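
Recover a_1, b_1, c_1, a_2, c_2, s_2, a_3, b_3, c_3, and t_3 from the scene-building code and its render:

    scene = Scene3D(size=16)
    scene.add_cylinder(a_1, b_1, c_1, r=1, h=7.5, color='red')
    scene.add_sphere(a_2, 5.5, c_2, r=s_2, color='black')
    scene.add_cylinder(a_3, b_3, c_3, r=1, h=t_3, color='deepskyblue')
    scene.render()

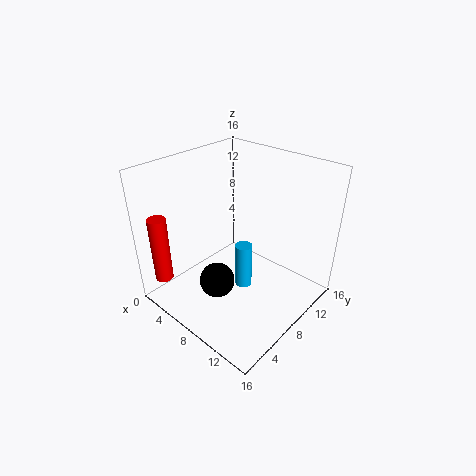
a_1 = 2.5, b_1 = 1.5, c_1 = 3.5, a_2 = 7, c_2 = 3, s_2 = 2, a_3 = 8, b_3 = 9, c_3 = 1, t_3 = 5.5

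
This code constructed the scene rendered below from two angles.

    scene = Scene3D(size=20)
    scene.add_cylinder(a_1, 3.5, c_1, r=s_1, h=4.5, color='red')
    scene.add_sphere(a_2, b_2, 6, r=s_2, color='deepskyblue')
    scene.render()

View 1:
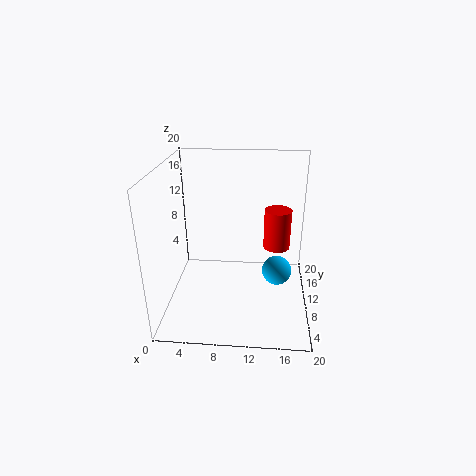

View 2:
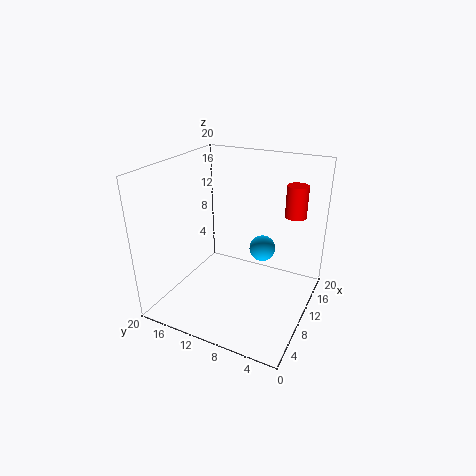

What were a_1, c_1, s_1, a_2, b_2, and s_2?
a_1 = 15, c_1 = 12.5, s_1 = 1.5, a_2 = 15.5, b_2 = 8.5, s_2 = 2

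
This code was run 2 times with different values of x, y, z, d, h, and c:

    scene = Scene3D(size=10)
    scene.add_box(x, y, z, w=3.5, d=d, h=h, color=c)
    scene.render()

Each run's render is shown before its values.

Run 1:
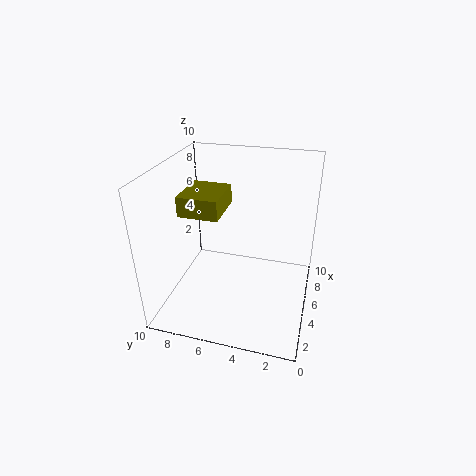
x = 5, y = 6.5, z = 6, d = 3, h = 1.5, c = 'olive'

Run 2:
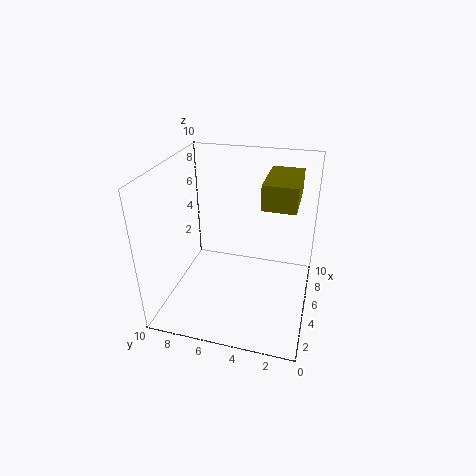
x = 2.5, y = 1, z = 8.5, d = 2, h = 1.5, c = 'olive'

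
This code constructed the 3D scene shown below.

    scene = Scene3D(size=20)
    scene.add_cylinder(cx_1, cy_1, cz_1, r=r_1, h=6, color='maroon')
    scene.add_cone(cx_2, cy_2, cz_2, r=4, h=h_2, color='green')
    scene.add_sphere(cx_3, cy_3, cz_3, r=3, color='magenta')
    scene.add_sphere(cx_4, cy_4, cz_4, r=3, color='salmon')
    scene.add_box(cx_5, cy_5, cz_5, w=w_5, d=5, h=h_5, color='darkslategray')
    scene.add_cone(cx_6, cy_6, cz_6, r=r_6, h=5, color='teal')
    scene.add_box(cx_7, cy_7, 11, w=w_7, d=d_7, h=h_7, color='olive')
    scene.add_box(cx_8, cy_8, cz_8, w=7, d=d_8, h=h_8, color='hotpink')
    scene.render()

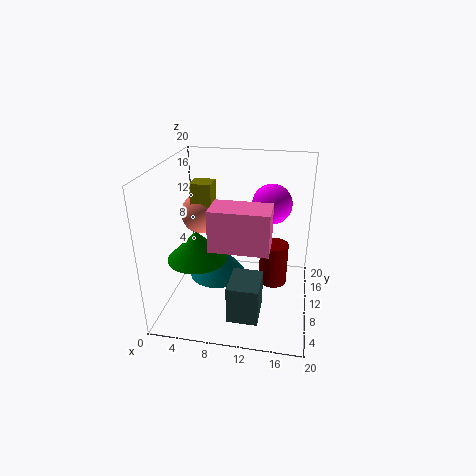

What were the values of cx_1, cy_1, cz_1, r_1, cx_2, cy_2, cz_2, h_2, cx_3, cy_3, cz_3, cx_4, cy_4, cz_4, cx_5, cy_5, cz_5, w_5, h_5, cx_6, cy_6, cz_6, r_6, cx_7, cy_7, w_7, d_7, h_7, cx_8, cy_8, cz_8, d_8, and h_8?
cx_1 = 15; cy_1 = 11; cz_1 = 3; r_1 = 2; cx_2 = 5; cy_2 = 7; cz_2 = 8; h_2 = 4; cx_3 = 14; cy_3 = 16; cz_3 = 13; cx_4 = 4; cy_4 = 13; cz_4 = 12; cx_5 = 10; cy_5 = 2; cz_5 = 2; w_5 = 4; h_5 = 5; cx_6 = 7; cy_6 = 10; cz_6 = 4; r_6 = 4; cx_7 = 3; cy_7 = 11; w_7 = 3; d_7 = 3; h_7 = 6; cx_8 = 8; cy_8 = 2; cz_8 = 12; d_8 = 4; h_8 = 5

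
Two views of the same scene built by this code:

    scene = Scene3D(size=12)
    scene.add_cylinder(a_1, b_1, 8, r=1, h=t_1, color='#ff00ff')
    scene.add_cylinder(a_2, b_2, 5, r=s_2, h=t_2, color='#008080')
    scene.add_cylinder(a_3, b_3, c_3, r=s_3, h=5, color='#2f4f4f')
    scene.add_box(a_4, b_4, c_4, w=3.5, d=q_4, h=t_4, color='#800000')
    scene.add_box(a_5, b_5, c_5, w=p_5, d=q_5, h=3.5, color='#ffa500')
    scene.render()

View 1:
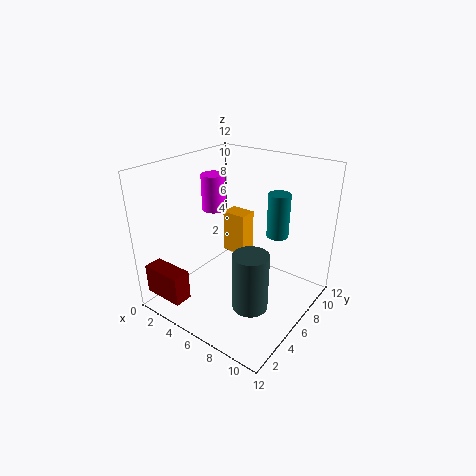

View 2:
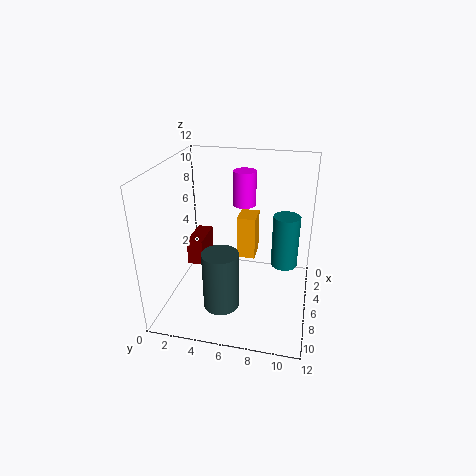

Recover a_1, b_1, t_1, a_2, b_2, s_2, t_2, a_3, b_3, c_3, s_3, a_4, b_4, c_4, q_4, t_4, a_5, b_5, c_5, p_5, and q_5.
a_1 = 3.5, b_1 = 6, t_1 = 3, a_2 = 7.5, b_2 = 10, s_2 = 1, t_2 = 4, a_3 = 8, b_3 = 5, c_3 = 0.5, s_3 = 1.5, a_4 = 0.5, b_4 = 0.5, c_4 = 1.5, q_4 = 1.5, t_4 = 2.5, a_5 = 4.5, b_5 = 6, c_5 = 4.5, p_5 = 2, q_5 = 1.5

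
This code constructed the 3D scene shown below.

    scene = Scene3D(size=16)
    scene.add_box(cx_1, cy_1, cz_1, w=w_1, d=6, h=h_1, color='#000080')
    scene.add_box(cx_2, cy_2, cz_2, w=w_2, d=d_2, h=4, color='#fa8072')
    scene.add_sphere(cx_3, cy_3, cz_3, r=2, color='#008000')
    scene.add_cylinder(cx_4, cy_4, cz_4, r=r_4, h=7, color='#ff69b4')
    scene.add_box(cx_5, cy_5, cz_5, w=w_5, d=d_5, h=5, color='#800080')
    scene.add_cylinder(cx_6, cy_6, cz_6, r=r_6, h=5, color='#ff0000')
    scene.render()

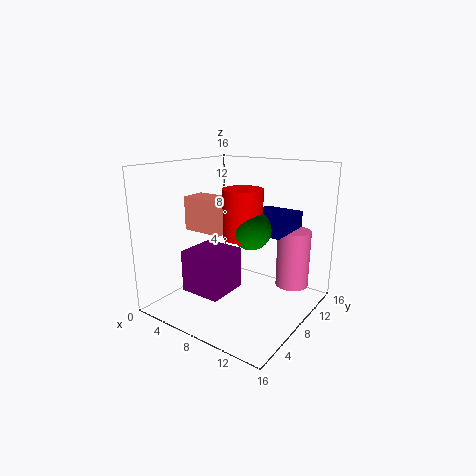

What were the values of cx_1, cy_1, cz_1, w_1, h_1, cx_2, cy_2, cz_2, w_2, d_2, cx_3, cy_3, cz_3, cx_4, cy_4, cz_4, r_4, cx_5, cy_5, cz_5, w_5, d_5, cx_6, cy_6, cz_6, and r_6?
cx_1 = 7
cy_1 = 10
cz_1 = 8
w_1 = 5
h_1 = 2
cx_2 = 1
cy_2 = 7
cz_2 = 8
w_2 = 5
d_2 = 3
cx_3 = 11
cy_3 = 6
cz_3 = 10
cx_4 = 12
cy_4 = 14
cz_4 = 1
r_4 = 2
cx_5 = 2
cy_5 = 5
cz_5 = 1
w_5 = 5
d_5 = 5
cx_6 = 10
cy_6 = 6
cz_6 = 9
r_6 = 2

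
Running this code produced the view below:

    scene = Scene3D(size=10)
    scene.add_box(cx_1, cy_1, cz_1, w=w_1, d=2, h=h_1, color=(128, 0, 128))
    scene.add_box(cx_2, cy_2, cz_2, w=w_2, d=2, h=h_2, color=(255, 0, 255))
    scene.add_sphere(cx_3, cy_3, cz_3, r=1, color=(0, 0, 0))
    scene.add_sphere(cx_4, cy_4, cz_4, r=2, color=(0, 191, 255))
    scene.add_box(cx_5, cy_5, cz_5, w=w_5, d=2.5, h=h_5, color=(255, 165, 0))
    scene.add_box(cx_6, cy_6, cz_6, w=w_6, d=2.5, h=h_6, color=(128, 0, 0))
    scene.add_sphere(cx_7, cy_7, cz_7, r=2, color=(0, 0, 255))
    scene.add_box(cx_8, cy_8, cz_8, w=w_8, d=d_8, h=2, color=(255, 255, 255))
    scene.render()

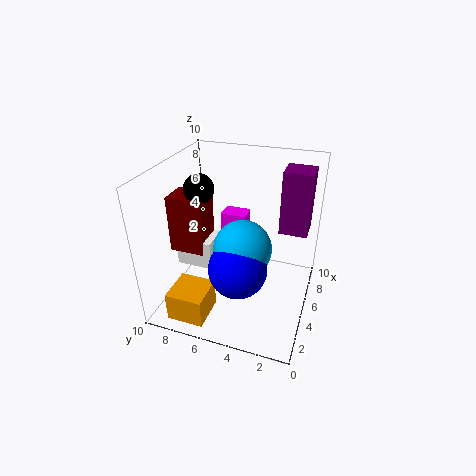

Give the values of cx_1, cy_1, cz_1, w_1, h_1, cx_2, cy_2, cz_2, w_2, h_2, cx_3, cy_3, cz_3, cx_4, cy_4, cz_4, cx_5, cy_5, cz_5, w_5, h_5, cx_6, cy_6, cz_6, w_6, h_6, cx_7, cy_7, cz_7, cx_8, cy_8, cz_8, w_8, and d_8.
cx_1 = 6.5, cy_1 = 0.5, cz_1 = 5, w_1 = 2, h_1 = 4.5, cx_2 = 8, cy_2 = 5.5, cz_2 = 2.5, w_2 = 1.5, h_2 = 2.5, cx_3 = 4.5, cy_3 = 7.5, cz_3 = 8.5, cx_4 = 4.5, cy_4 = 4.5, cz_4 = 4.5, cx_5 = 0.5, cy_5 = 6, cz_5 = 0.5, w_5 = 2.5, h_5 = 2, cx_6 = 3.5, cy_6 = 7, cz_6 = 4, w_6 = 2, h_6 = 4, cx_7 = 3.5, cy_7 = 4.5, cz_7 = 3.5, cx_8 = 3.5, cy_8 = 6.5, cz_8 = 3, w_8 = 2, d_8 = 2.5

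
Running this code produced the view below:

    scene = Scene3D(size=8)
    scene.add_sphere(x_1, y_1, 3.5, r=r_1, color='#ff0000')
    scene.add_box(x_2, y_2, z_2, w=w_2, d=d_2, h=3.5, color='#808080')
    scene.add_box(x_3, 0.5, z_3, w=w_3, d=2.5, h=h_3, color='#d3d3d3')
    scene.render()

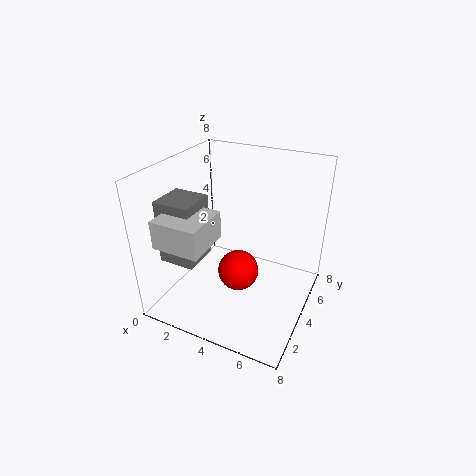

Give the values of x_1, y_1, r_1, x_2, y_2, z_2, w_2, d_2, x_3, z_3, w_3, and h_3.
x_1 = 5, y_1 = 2, r_1 = 1, x_2 = 0.5, y_2 = 1.5, z_2 = 3, w_2 = 2, d_2 = 2, x_3 = 1, z_3 = 4.5, w_3 = 2.5, h_3 = 1.5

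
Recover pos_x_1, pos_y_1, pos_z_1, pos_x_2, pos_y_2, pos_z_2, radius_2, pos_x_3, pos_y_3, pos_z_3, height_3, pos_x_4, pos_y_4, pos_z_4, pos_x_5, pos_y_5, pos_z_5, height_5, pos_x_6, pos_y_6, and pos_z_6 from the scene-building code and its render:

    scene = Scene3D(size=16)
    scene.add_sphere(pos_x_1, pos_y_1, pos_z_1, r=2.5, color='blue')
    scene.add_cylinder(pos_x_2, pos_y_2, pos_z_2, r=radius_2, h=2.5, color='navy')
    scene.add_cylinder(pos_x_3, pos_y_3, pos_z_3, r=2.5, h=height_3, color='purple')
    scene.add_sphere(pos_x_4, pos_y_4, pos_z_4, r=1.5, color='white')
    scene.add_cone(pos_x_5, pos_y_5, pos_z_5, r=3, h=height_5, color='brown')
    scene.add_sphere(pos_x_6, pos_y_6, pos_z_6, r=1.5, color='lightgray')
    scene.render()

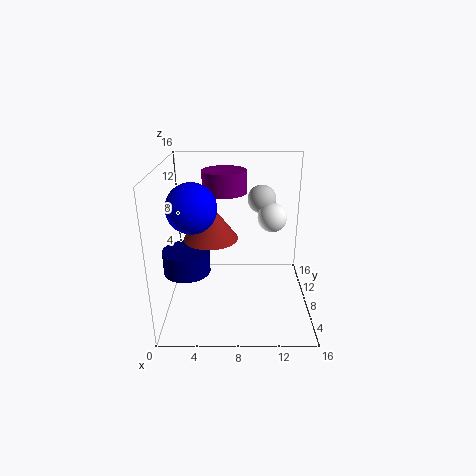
pos_x_1 = 3.5; pos_y_1 = 5; pos_z_1 = 12.5; pos_x_2 = 2.5; pos_y_2 = 6; pos_z_2 = 5; radius_2 = 2.5; pos_x_3 = 6.5; pos_y_3 = 10.5; pos_z_3 = 12.5; height_3 = 2.5; pos_x_4 = 11.5; pos_y_4 = 6.5; pos_z_4 = 11; pos_x_5 = 5; pos_y_5 = 8; pos_z_5 = 8; height_5 = 4; pos_x_6 = 10.5; pos_y_6 = 8; pos_z_6 = 12.5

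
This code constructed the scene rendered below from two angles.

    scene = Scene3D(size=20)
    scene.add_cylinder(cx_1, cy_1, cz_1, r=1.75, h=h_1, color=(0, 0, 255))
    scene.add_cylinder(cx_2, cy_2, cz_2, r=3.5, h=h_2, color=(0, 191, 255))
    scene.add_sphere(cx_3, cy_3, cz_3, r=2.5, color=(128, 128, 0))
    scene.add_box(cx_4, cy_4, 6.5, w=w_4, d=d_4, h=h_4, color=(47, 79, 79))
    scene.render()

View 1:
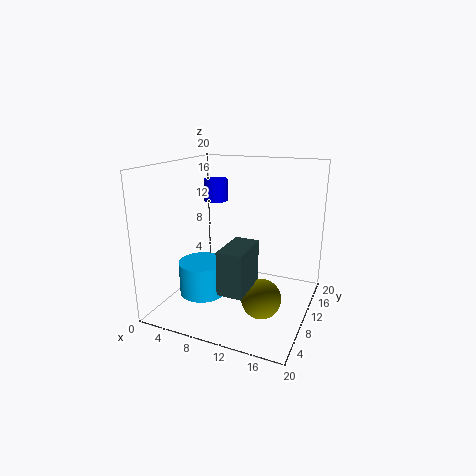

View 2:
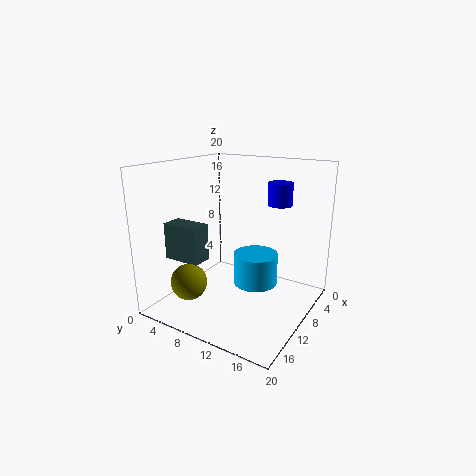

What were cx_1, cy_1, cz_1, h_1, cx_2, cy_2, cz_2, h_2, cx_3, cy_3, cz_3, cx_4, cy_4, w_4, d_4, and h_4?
cx_1 = 4.75, cy_1 = 13.75, cz_1 = 14, h_1 = 3.25, cx_2 = 4.25, cy_2 = 9.75, cz_2 = 0.5, h_2 = 5, cx_3 = 15.25, cy_3 = 5.25, cz_3 = 4.25, cx_4 = 11.5, cy_4 = 0.5, w_4 = 3, d_4 = 5.5, h_4 = 5.25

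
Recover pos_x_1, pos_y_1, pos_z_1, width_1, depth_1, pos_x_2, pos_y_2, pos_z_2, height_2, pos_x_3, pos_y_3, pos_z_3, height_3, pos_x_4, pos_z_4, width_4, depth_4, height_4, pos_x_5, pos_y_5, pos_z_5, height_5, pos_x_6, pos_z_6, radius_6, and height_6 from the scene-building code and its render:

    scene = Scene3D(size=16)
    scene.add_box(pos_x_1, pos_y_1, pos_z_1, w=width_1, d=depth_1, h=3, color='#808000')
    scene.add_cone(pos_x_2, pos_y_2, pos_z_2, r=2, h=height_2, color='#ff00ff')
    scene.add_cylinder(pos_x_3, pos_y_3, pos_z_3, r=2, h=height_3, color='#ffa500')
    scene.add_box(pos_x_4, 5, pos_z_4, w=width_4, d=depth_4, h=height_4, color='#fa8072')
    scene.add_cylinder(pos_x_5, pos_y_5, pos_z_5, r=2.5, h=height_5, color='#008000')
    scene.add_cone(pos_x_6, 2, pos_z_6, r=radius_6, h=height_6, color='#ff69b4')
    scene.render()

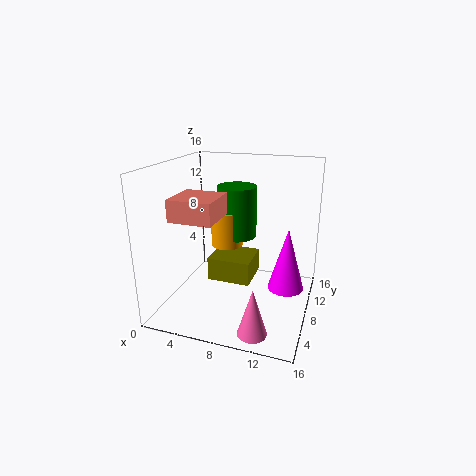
pos_x_1 = 3
pos_y_1 = 10.5
pos_z_1 = 0.5
width_1 = 5.5
depth_1 = 5
pos_x_2 = 13.5
pos_y_2 = 8.5
pos_z_2 = 2.5
height_2 = 7
pos_x_3 = 5
pos_y_3 = 12.5
pos_z_3 = 5
height_3 = 4.5
pos_x_4 = 1
pos_z_4 = 10
width_4 = 5
depth_4 = 5
height_4 = 2.5
pos_x_5 = 6
pos_y_5 = 13.5
pos_z_5 = 6
height_5 = 6.5
pos_x_6 = 11.5
pos_z_6 = 0.5
radius_6 = 1.5
height_6 = 5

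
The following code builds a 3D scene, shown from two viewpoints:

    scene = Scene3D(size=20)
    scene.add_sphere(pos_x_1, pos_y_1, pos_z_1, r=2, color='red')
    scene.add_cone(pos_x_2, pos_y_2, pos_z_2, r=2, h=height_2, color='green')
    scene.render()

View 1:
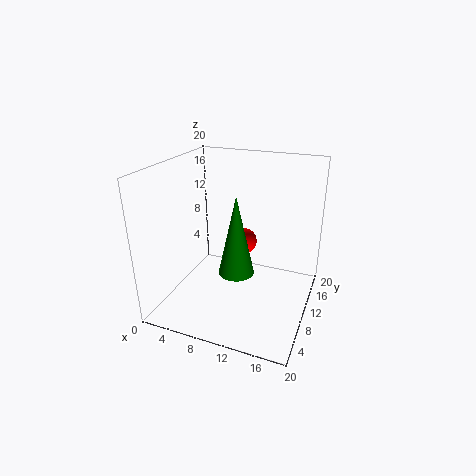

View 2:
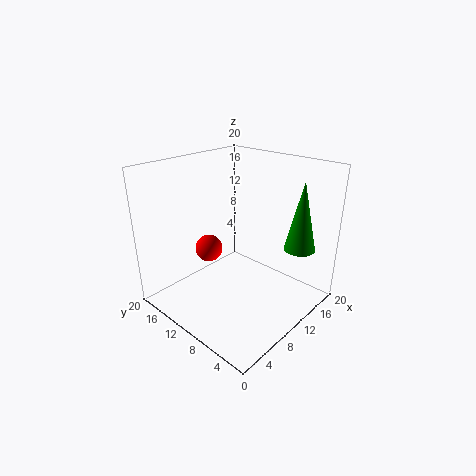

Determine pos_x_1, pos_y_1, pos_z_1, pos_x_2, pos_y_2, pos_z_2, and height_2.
pos_x_1 = 9, pos_y_1 = 15, pos_z_1 = 7, pos_x_2 = 13, pos_y_2 = 2, pos_z_2 = 10, height_2 = 9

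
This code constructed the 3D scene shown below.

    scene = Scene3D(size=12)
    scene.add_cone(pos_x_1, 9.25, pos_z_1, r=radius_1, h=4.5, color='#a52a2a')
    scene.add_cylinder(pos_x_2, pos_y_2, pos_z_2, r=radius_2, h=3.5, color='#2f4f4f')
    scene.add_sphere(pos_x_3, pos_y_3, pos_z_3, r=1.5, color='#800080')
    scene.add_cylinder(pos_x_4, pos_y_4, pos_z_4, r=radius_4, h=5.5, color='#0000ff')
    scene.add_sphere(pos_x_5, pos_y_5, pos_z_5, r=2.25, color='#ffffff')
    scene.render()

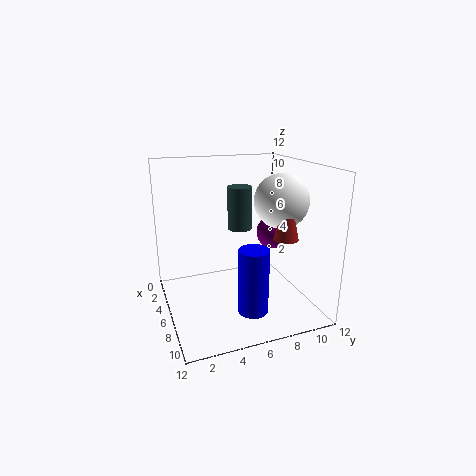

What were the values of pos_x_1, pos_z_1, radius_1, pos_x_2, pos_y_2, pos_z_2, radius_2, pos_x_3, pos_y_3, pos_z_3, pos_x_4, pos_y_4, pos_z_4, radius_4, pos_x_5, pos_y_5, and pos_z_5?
pos_x_1 = 8.25; pos_z_1 = 6.25; radius_1 = 1; pos_x_2 = 5.75; pos_y_2 = 6.25; pos_z_2 = 6.75; radius_2 = 1; pos_x_3 = 4.5; pos_y_3 = 10; pos_z_3 = 5.5; pos_x_4 = 8.25; pos_y_4 = 6.5; pos_z_4 = 0.25; radius_4 = 1.25; pos_x_5 = 6.75; pos_y_5 = 9.5; pos_z_5 = 9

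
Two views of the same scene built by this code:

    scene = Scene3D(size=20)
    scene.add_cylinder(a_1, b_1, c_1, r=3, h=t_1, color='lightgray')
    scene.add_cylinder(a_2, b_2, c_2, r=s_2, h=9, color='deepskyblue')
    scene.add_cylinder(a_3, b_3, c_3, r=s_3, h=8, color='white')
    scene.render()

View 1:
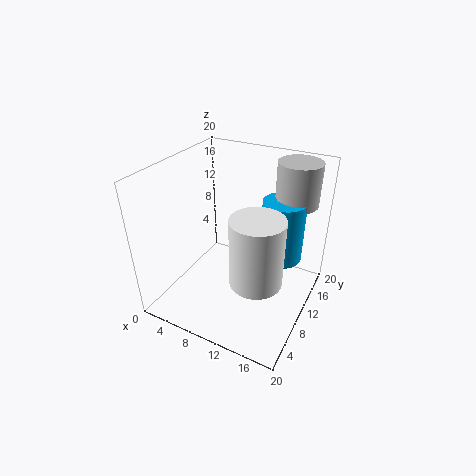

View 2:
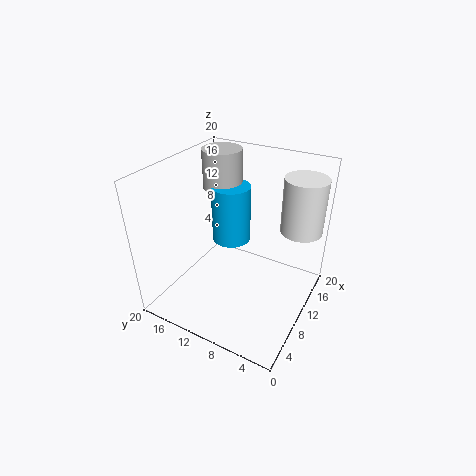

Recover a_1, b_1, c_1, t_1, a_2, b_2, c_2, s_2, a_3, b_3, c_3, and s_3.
a_1 = 16
b_1 = 16
c_1 = 14
t_1 = 6
a_2 = 15
b_2 = 14
c_2 = 6
s_2 = 3
a_3 = 16
b_3 = 3
c_3 = 10
s_3 = 3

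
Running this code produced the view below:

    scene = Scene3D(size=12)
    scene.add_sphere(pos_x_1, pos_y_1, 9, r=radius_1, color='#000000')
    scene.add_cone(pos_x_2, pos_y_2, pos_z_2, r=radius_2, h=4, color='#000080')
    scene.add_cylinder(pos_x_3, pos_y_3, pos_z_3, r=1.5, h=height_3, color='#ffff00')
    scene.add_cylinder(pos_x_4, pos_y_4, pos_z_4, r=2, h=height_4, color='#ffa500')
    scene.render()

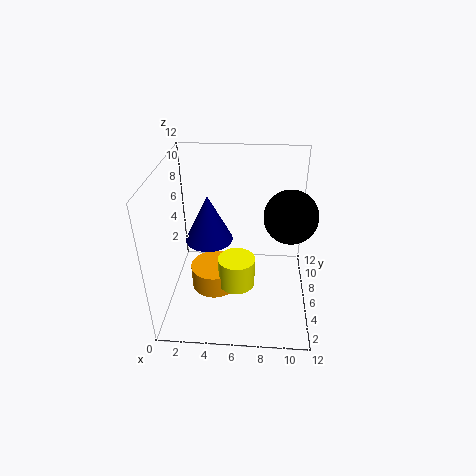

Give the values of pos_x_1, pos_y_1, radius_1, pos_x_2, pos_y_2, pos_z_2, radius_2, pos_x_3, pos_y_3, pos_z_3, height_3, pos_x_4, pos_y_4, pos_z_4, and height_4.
pos_x_1 = 10; pos_y_1 = 4.5; radius_1 = 2; pos_x_2 = 3.5; pos_y_2 = 6.5; pos_z_2 = 5.5; radius_2 = 2; pos_x_3 = 6; pos_y_3 = 4.5; pos_z_3 = 2.5; height_3 = 2.5; pos_x_4 = 4; pos_y_4 = 5.5; pos_z_4 = 1.5; height_4 = 2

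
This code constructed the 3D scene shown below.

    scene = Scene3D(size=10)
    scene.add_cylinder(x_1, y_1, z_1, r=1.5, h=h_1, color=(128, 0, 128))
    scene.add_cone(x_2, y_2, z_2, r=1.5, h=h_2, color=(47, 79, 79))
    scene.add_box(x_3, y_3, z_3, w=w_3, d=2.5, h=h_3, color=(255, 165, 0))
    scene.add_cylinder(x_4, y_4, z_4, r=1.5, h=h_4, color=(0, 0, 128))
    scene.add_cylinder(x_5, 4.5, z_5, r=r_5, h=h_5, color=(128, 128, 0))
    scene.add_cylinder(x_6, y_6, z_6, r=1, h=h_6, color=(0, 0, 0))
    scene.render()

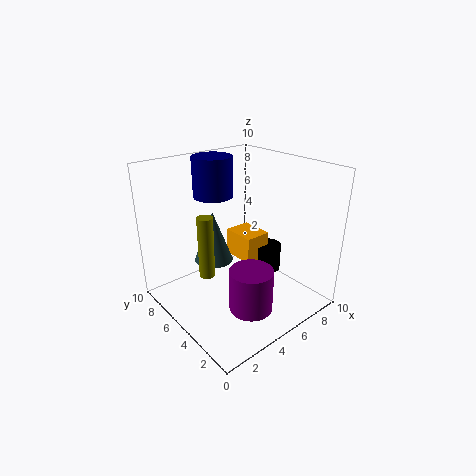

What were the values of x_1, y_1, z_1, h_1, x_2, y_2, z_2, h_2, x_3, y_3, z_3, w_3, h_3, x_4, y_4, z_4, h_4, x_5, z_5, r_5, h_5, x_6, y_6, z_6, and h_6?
x_1 = 4.5
y_1 = 3
z_1 = 0.5
h_1 = 3
x_2 = 5
y_2 = 8
z_2 = 2
h_2 = 4
x_3 = 6
y_3 = 5
z_3 = 2.5
w_3 = 2
h_3 = 2
x_4 = 5.5
y_4 = 8.5
z_4 = 7
h_4 = 3
x_5 = 2
z_5 = 3.5
r_5 = 0.5
h_5 = 4
x_6 = 8
y_6 = 5
z_6 = 1.5
h_6 = 2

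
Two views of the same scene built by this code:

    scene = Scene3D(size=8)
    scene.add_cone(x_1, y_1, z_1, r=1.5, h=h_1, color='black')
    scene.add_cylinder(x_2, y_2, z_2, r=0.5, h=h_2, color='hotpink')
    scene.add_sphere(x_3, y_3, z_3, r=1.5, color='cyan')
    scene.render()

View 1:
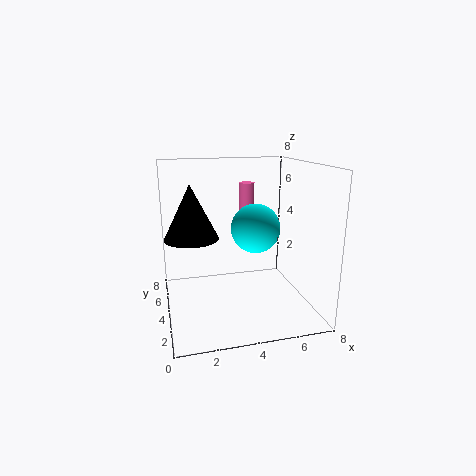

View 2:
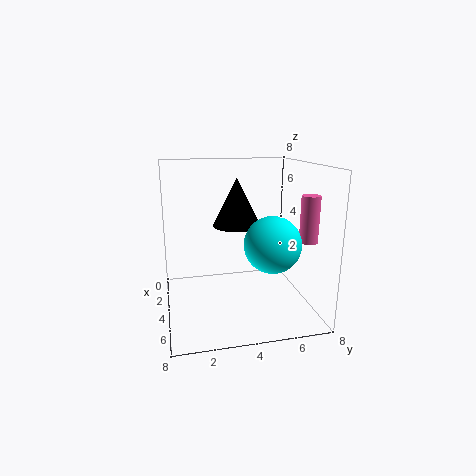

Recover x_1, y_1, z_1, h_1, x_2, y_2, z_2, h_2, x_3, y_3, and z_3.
x_1 = 1.5, y_1 = 4.5, z_1 = 4, h_1 = 3, x_2 = 5.5, y_2 = 7.5, z_2 = 4, h_2 = 2.5, x_3 = 5.5, y_3 = 5.5, z_3 = 4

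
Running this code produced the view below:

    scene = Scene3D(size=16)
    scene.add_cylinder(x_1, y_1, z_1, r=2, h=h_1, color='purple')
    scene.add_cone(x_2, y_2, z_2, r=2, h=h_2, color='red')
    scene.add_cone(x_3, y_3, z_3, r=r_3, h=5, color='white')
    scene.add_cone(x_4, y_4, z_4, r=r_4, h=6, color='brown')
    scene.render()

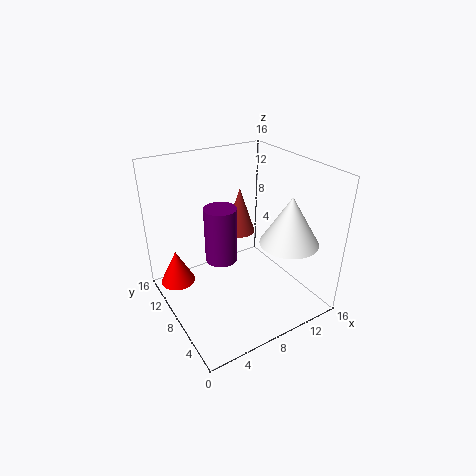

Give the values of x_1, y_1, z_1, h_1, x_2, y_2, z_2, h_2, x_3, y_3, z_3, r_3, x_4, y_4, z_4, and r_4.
x_1 = 8; y_1 = 12; z_1 = 3; h_1 = 7; x_2 = 2; y_2 = 12; z_2 = 2; h_2 = 4; x_3 = 11; y_3 = 3; z_3 = 9; r_3 = 3; x_4 = 12; y_4 = 14; z_4 = 5; r_4 = 2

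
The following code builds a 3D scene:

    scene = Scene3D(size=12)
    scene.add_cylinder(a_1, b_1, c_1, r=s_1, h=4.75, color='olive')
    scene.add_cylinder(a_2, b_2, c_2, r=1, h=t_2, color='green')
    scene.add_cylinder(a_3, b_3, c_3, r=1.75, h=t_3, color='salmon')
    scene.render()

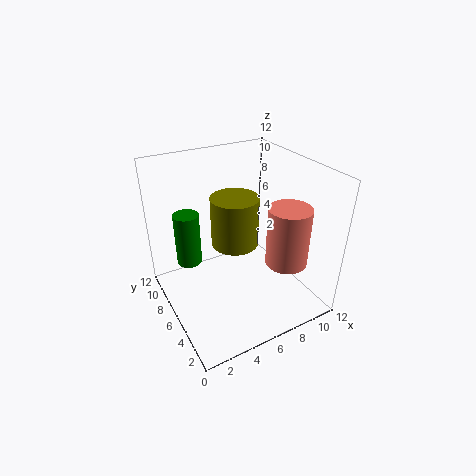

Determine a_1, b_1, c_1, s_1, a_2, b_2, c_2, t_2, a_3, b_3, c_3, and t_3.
a_1 = 7.5, b_1 = 9.25, c_1 = 3.25, s_1 = 2.25, a_2 = 2, b_2 = 7, c_2 = 4.5, t_2 = 4.25, a_3 = 9.25, b_3 = 3.5, c_3 = 4, t_3 = 5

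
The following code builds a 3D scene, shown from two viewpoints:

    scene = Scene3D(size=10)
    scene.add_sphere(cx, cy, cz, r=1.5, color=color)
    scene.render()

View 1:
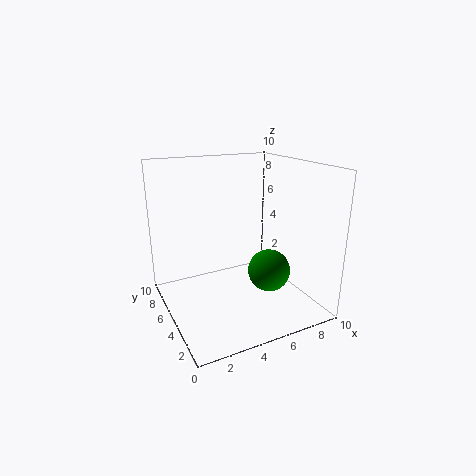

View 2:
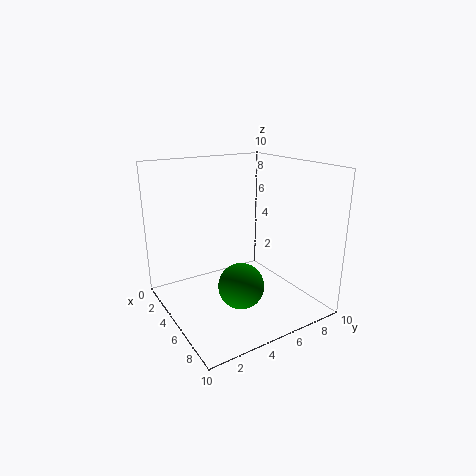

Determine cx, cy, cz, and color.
cx = 7
cy = 4
cz = 2.5
color = 'green'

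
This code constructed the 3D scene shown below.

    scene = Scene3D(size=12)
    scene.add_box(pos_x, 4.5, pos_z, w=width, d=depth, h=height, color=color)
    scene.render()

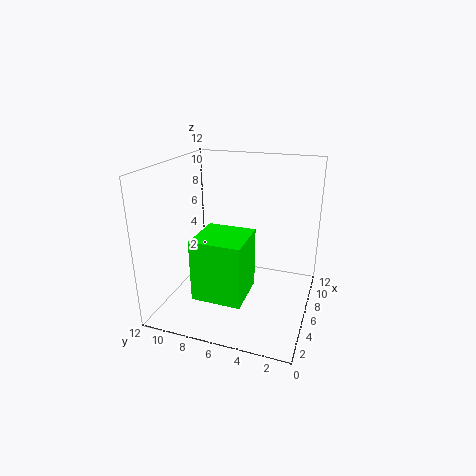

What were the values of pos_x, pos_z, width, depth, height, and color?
pos_x = 2; pos_z = 2; width = 4; depth = 4; height = 5; color = 'lime'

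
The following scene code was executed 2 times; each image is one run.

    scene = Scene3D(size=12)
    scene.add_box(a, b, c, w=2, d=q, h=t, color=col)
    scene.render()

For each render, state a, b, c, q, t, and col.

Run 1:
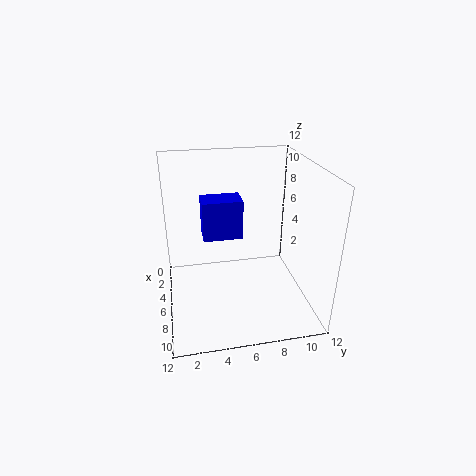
a = 6
b = 3
c = 7
q = 3
t = 3
col = 'blue'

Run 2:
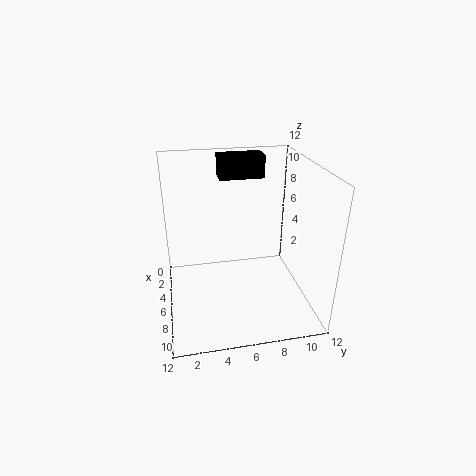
a = 1
b = 5
c = 10
q = 4
t = 2
col = 'black'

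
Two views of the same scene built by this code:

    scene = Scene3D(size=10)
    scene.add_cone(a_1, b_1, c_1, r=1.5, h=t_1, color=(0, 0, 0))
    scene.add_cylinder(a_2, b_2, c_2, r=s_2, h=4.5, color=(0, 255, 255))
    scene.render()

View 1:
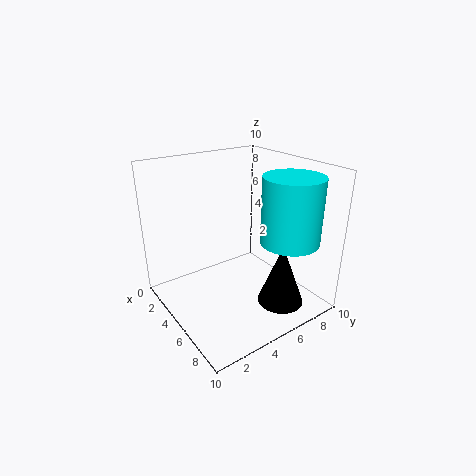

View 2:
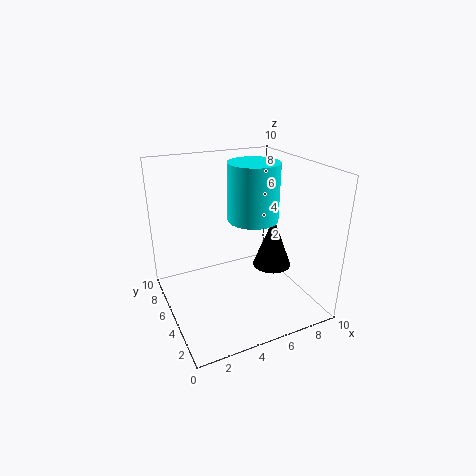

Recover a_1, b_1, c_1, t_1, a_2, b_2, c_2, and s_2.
a_1 = 8.5
b_1 = 6
c_1 = 1.5
t_1 = 4
a_2 = 7.5
b_2 = 7.5
c_2 = 5
s_2 = 2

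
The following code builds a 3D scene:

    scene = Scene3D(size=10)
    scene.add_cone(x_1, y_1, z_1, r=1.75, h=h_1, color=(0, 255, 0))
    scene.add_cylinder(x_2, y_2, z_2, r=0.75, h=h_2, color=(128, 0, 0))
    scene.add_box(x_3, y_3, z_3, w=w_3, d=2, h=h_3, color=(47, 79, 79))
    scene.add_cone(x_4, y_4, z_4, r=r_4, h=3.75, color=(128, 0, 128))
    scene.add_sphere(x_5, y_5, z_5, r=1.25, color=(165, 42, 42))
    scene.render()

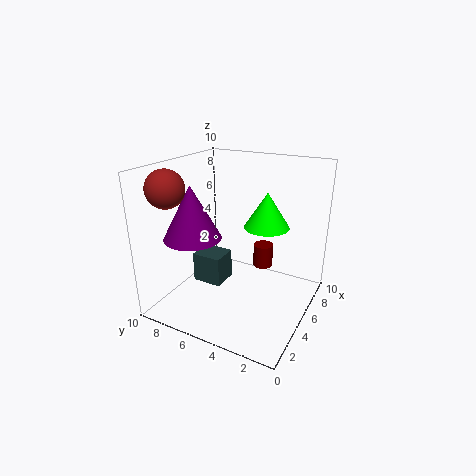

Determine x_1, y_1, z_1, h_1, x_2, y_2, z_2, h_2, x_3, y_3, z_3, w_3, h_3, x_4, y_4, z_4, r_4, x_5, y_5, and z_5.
x_1 = 8.25; y_1 = 4.25; z_1 = 4.75; h_1 = 2.75; x_2 = 7.75; y_2 = 4.25; z_2 = 1.75; h_2 = 1.75; x_3 = 2.75; y_3 = 5.25; z_3 = 2.25; w_3 = 1.75; h_3 = 2; x_4 = 3.5; y_4 = 7.75; z_4 = 5; r_4 = 2; x_5 = 2; y_5 = 8.5; z_5 = 8.75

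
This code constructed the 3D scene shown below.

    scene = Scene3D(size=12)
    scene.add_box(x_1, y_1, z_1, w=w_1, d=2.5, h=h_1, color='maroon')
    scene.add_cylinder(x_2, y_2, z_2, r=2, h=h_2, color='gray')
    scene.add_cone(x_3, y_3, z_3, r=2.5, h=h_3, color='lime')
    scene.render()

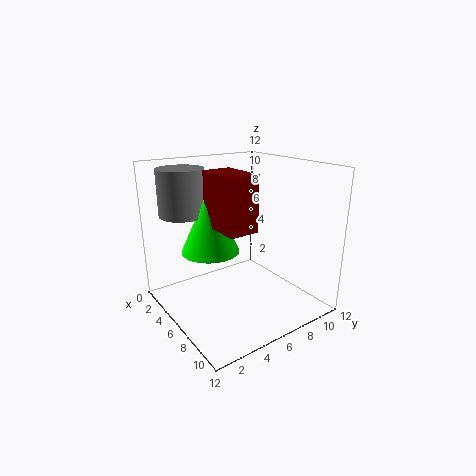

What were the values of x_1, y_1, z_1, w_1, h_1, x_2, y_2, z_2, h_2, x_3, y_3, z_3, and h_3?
x_1 = 4, y_1 = 4, z_1 = 7, w_1 = 4, h_1 = 4.5, x_2 = 2, y_2 = 3, z_2 = 7.5, h_2 = 4, x_3 = 4, y_3 = 4.5, z_3 = 4.5, h_3 = 5.5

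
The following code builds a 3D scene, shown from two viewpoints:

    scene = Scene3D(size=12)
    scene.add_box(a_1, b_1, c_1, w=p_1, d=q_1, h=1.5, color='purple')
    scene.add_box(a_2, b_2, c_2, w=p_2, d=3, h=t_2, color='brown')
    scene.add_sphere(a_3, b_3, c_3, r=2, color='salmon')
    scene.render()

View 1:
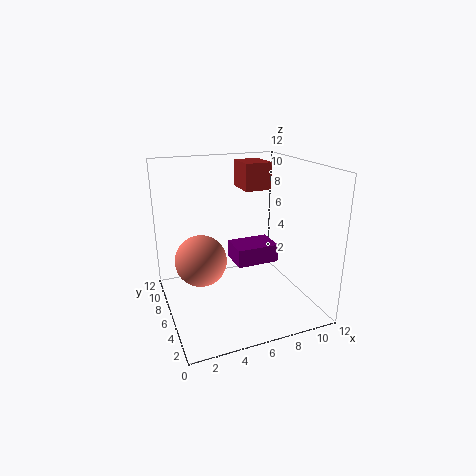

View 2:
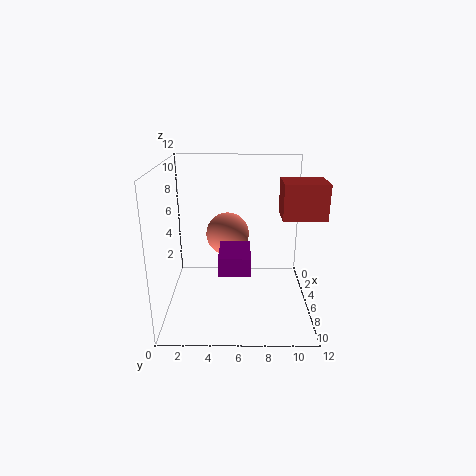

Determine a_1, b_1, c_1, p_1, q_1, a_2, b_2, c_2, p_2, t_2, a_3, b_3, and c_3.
a_1 = 5.5
b_1 = 4.5
c_1 = 4
p_1 = 3.5
q_1 = 2.5
a_2 = 8
b_2 = 9
c_2 = 9
p_2 = 2.5
t_2 = 2.5
a_3 = 2.5
b_3 = 5
c_3 = 5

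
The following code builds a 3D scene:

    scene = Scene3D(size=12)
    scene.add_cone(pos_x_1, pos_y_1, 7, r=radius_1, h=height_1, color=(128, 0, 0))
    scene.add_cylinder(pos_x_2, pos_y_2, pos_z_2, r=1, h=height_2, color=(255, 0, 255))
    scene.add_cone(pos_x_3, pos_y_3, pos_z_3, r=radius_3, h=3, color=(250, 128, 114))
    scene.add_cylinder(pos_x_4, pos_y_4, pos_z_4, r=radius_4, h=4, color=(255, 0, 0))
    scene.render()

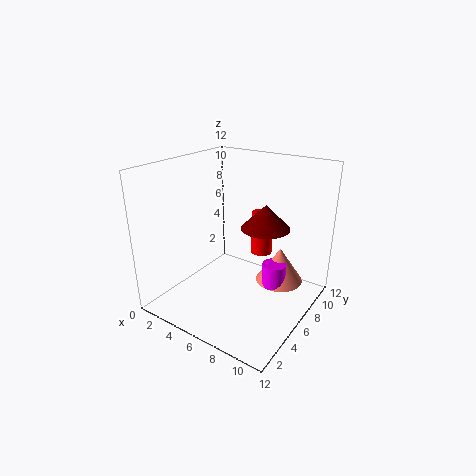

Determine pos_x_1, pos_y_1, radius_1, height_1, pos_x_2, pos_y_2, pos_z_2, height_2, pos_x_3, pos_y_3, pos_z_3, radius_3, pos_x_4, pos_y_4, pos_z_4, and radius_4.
pos_x_1 = 8; pos_y_1 = 7; radius_1 = 2; height_1 = 2; pos_x_2 = 9; pos_y_2 = 7; pos_z_2 = 2; height_2 = 2; pos_x_3 = 9; pos_y_3 = 8; pos_z_3 = 2; radius_3 = 2; pos_x_4 = 6; pos_y_4 = 10; pos_z_4 = 3; radius_4 = 1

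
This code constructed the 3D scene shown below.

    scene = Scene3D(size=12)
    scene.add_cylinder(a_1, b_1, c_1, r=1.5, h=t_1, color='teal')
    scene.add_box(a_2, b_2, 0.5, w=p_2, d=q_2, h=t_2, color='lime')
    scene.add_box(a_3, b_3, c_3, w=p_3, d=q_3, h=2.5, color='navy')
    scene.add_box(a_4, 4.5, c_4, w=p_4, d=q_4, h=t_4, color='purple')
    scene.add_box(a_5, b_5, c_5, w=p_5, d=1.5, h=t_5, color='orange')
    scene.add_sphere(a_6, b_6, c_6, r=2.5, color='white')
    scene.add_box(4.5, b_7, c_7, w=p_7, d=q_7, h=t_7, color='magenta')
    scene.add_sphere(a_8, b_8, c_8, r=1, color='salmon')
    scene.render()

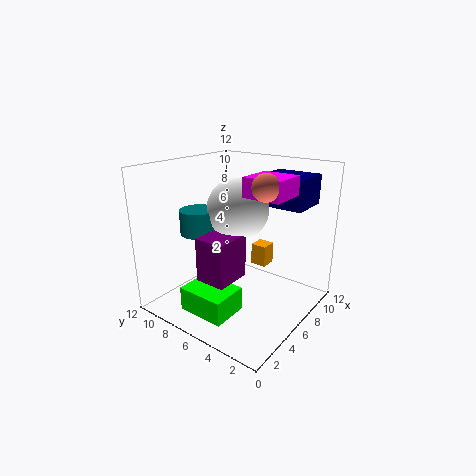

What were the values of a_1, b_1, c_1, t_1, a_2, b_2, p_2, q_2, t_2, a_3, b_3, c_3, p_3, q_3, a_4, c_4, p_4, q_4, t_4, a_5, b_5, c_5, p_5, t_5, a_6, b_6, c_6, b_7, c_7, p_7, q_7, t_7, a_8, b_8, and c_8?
a_1 = 4
b_1 = 8.5
c_1 = 6.5
t_1 = 2
a_2 = 1.5
b_2 = 4.5
p_2 = 3
q_2 = 4
t_2 = 2
a_3 = 8
b_3 = 1.5
c_3 = 8.5
p_3 = 3.5
q_3 = 4
a_4 = 2
c_4 = 3.5
p_4 = 3
q_4 = 2.5
t_4 = 3.5
a_5 = 9.5
b_5 = 5.5
c_5 = 2
p_5 = 1.5
t_5 = 2
a_6 = 6
b_6 = 6
c_6 = 8.5
b_7 = 1.5
c_7 = 10
p_7 = 3
q_7 = 3
t_7 = 1.5
a_8 = 4.5
b_8 = 2.5
c_8 = 11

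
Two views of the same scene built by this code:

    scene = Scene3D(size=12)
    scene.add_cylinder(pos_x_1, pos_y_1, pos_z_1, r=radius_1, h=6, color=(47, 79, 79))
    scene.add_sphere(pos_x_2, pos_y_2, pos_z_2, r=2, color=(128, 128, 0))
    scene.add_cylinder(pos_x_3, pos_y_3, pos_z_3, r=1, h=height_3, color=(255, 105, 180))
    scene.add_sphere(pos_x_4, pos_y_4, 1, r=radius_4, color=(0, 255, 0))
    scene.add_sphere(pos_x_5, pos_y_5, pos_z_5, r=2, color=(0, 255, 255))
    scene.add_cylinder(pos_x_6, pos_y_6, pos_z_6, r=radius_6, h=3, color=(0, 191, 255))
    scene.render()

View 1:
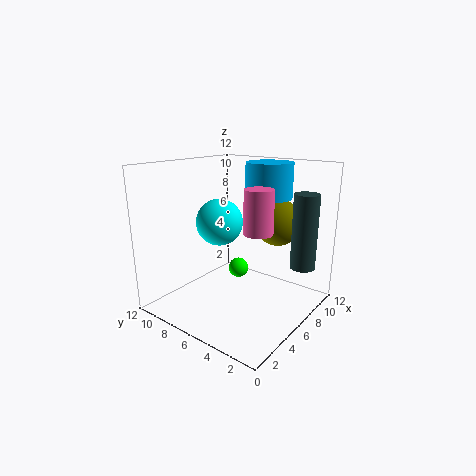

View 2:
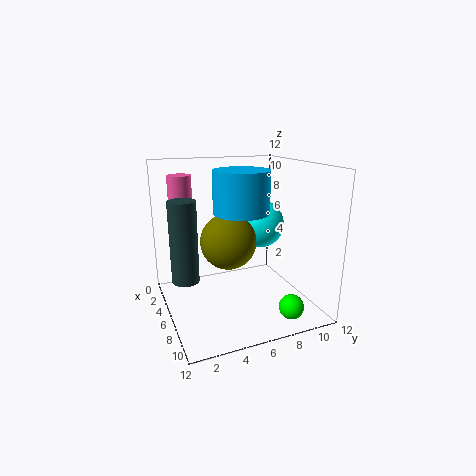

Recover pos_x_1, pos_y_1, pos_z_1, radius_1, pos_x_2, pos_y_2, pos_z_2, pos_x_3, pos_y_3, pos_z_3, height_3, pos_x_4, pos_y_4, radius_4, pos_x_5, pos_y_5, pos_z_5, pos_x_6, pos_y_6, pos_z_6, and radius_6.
pos_x_1 = 8
pos_y_1 = 1
pos_z_1 = 4
radius_1 = 1
pos_x_2 = 9
pos_y_2 = 4
pos_z_2 = 7
pos_x_3 = 3
pos_y_3 = 2
pos_z_3 = 8
height_3 = 3
pos_x_4 = 10
pos_y_4 = 9
radius_4 = 1
pos_x_5 = 6
pos_y_5 = 8
pos_z_5 = 7
pos_x_6 = 9
pos_y_6 = 5
pos_z_6 = 9
radius_6 = 2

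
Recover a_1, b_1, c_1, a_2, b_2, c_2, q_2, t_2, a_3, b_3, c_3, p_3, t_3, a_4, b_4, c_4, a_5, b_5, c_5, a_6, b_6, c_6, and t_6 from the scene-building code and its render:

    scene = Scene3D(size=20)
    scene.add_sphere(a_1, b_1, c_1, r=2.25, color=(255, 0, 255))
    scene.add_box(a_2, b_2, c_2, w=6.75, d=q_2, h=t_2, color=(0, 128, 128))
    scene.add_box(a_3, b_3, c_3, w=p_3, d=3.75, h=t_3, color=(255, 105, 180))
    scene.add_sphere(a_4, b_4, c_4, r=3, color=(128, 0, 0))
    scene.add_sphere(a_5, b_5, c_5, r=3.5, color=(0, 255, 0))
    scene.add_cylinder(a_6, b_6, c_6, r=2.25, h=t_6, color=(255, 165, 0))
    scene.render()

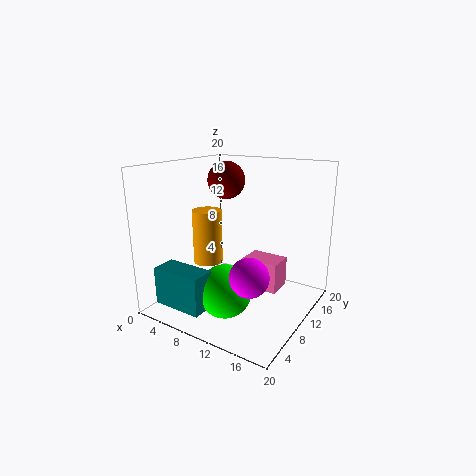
a_1 = 16.25; b_1 = 2.5; c_1 = 8.75; a_2 = 3.25; b_2 = 0.5; c_2 = 2.5; q_2 = 3.25; t_2 = 5; a_3 = 10.25; b_3 = 10.75; c_3 = 2.5; p_3 = 5.25; t_3 = 4.25; a_4 = 3.5; b_4 = 16.75; c_4 = 16.5; a_5 = 11; b_5 = 5.25; c_5 = 4.25; a_6 = 3.5; b_6 = 11.5; c_6 = 4.5; t_6 = 8.25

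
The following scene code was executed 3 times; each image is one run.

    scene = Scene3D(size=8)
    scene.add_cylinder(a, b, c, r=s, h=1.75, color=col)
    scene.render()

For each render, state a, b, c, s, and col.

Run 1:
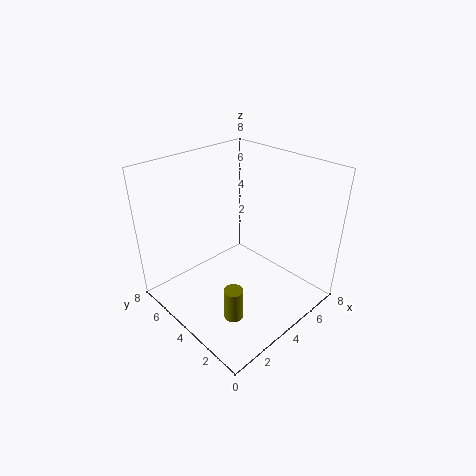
a = 2; b = 2.25; c = 0.75; s = 0.5; col = 'olive'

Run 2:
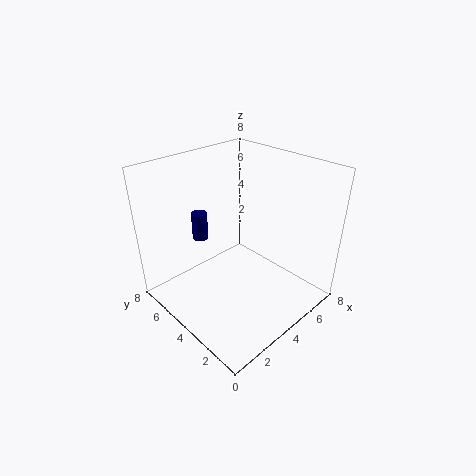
a = 4; b = 7.5; c = 2.5; s = 0.5; col = 'navy'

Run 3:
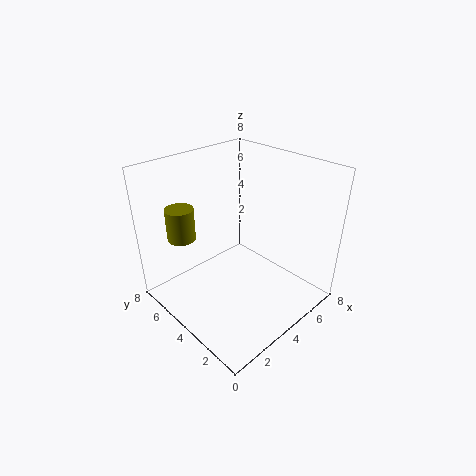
a = 1.5; b = 5.75; c = 4.25; s = 0.75; col = 'olive'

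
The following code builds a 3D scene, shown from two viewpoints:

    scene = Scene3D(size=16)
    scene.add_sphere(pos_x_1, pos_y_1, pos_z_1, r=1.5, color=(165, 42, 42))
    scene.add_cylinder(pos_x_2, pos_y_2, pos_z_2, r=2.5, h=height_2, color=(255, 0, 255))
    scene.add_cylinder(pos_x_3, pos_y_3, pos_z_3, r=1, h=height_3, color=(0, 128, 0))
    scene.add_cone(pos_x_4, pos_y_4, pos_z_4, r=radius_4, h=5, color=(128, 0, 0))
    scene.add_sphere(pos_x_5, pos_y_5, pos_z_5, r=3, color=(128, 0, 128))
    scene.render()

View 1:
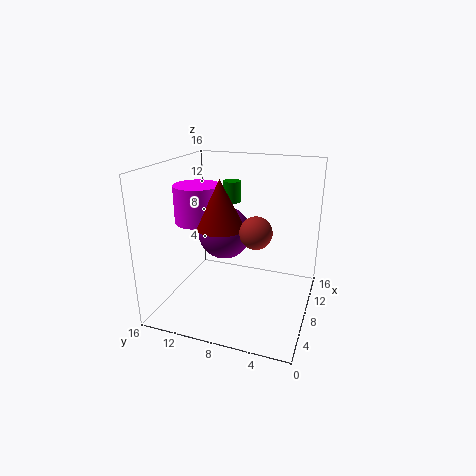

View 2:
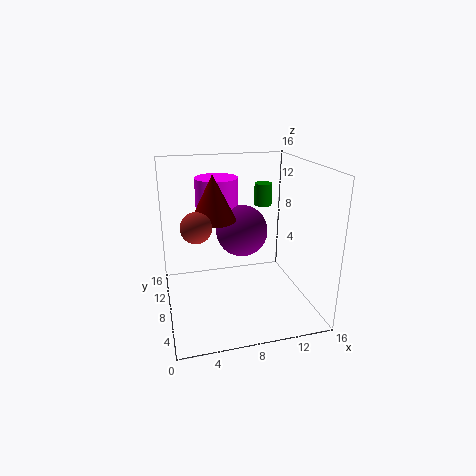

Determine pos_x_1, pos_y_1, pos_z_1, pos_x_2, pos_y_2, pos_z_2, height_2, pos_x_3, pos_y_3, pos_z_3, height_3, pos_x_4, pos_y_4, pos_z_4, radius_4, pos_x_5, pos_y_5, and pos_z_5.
pos_x_1 = 3; pos_y_1 = 4.5; pos_z_1 = 11; pos_x_2 = 6.5; pos_y_2 = 12; pos_z_2 = 10; height_2 = 4; pos_x_3 = 11.5; pos_y_3 = 10; pos_z_3 = 11; height_3 = 2.5; pos_x_4 = 5.5; pos_y_4 = 9; pos_z_4 = 10; radius_4 = 2.5; pos_x_5 = 9; pos_y_5 = 10; pos_z_5 = 8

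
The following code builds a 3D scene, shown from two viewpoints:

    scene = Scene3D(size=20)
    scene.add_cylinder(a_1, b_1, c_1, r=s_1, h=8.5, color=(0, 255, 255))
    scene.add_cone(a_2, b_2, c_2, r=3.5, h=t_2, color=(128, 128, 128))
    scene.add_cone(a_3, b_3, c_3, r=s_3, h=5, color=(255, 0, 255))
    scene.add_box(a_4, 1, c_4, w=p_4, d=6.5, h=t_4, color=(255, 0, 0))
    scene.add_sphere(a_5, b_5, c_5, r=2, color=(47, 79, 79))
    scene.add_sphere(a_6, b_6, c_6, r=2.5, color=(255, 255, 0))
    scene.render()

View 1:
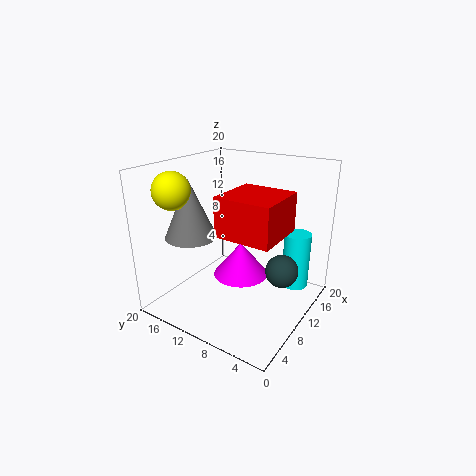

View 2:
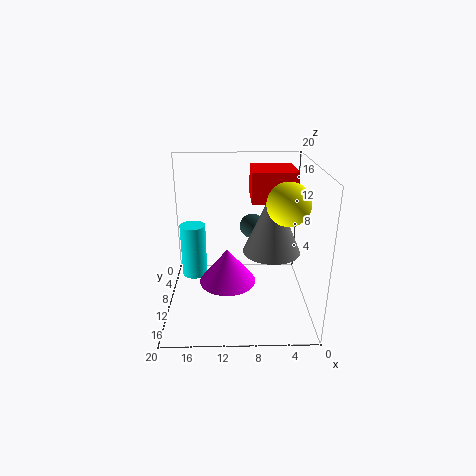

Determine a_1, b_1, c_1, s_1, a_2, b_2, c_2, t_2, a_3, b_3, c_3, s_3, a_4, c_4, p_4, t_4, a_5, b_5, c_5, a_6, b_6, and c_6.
a_1 = 17
b_1 = 4
c_1 = 1
s_1 = 2
a_2 = 6
b_2 = 15
c_2 = 10.5
t_2 = 8
a_3 = 11.5
b_3 = 10.5
c_3 = 3.5
s_3 = 4
a_4 = 1.5
c_4 = 14
p_4 = 6.5
t_4 = 4.5
a_5 = 7.5
b_5 = 2
c_5 = 8.5
a_6 = 4.5
b_6 = 16.5
c_6 = 17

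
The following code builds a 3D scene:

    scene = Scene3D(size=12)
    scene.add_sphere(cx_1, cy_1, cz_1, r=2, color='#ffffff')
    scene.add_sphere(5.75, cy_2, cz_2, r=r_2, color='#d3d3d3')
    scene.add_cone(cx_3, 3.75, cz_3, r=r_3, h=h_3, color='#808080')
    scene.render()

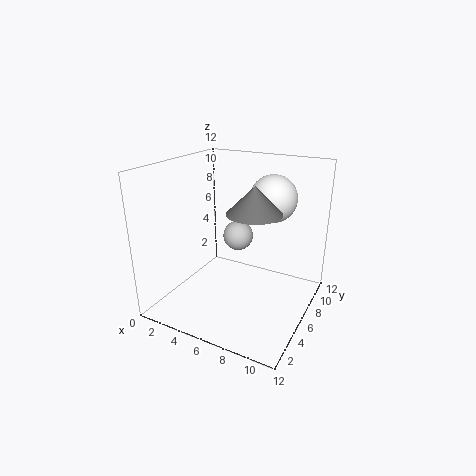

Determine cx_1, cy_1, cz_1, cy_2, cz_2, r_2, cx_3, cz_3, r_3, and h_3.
cx_1 = 8
cy_1 = 8.5
cz_1 = 9
cy_2 = 6.5
cz_2 = 6
r_2 = 1.25
cx_3 = 8.5
cz_3 = 9.25
r_3 = 2
h_3 = 2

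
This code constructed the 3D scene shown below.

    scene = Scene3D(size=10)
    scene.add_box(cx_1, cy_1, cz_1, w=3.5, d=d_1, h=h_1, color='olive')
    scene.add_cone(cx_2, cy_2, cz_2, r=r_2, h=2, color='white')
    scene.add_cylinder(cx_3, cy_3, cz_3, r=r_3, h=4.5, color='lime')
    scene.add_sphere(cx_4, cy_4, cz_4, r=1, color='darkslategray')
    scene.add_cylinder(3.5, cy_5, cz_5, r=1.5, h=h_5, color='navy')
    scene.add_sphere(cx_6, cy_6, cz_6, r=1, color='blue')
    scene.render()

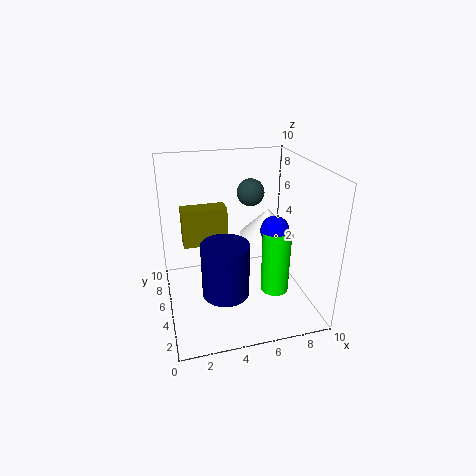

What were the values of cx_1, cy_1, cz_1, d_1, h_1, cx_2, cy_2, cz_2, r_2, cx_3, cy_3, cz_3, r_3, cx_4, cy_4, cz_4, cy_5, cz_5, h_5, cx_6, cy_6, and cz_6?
cx_1 = 1.5, cy_1 = 8, cz_1 = 3, d_1 = 1.5, h_1 = 3, cx_2 = 7.5, cy_2 = 6, cz_2 = 4.5, r_2 = 2, cx_3 = 7.5, cy_3 = 4, cz_3 = 1, r_3 = 1, cx_4 = 6.5, cy_4 = 7, cz_4 = 7.5, cy_5 = 2.5, cz_5 = 2.5, h_5 = 3.5, cx_6 = 7.5, cy_6 = 4.5, cz_6 = 5.5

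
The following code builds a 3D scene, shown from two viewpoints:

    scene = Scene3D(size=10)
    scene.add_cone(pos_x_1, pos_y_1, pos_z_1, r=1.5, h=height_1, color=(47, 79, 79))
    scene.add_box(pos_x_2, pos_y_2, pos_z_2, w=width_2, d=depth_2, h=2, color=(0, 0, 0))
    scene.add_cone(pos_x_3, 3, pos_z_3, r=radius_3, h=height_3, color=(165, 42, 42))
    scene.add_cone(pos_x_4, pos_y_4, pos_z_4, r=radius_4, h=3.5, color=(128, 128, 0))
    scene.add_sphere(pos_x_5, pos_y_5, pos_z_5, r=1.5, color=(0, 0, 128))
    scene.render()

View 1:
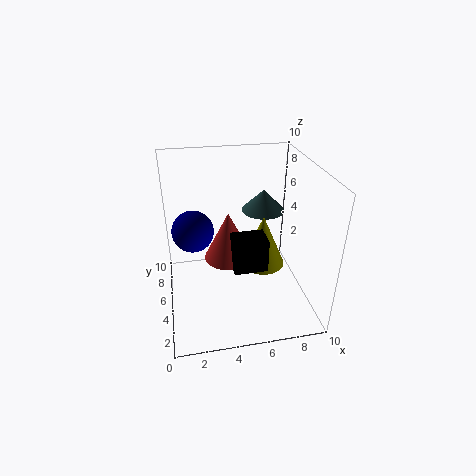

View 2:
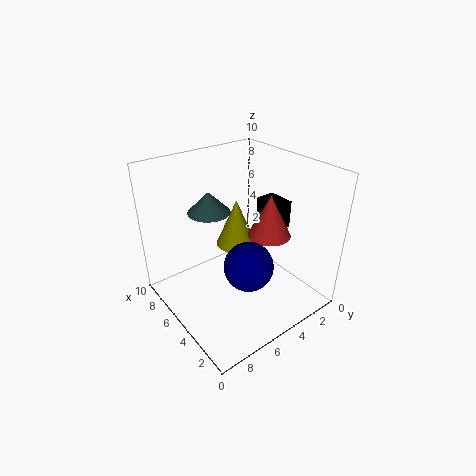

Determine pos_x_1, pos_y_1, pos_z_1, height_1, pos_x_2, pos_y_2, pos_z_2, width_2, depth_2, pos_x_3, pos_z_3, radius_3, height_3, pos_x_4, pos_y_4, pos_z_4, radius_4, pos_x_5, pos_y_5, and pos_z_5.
pos_x_1 = 7; pos_y_1 = 6; pos_z_1 = 6.5; height_1 = 1.5; pos_x_2 = 4; pos_y_2 = 1; pos_z_2 = 5; width_2 = 2; depth_2 = 1.5; pos_x_3 = 4; pos_z_3 = 5; radius_3 = 1.5; height_3 = 3; pos_x_4 = 6.5; pos_y_4 = 4; pos_z_4 = 3.5; radius_4 = 1.5; pos_x_5 = 2; pos_y_5 = 6.5; pos_z_5 = 5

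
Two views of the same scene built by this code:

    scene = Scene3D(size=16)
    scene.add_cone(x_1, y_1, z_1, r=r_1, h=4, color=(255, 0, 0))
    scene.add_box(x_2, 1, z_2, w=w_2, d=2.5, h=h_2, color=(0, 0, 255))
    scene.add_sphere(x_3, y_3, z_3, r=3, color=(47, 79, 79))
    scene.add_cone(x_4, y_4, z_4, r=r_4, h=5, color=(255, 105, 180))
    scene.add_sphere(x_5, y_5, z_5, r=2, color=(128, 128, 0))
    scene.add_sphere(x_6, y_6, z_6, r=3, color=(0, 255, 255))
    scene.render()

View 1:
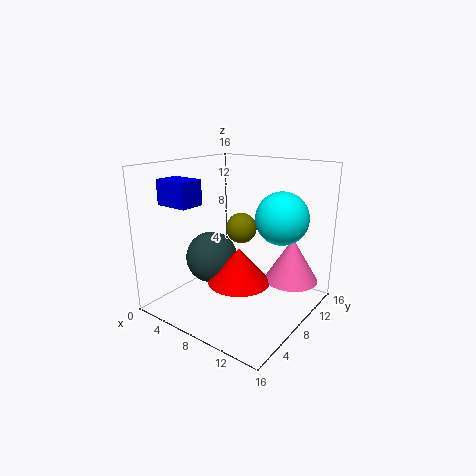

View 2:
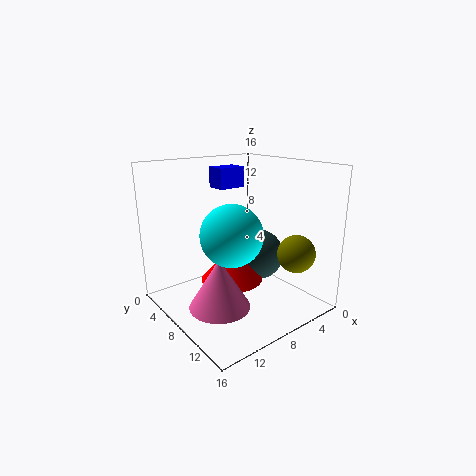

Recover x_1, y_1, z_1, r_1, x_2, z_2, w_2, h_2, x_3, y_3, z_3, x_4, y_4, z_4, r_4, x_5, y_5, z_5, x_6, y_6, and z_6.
x_1 = 8.5
y_1 = 7.5
z_1 = 3
r_1 = 3.5
x_2 = 3.5
z_2 = 12.5
w_2 = 3.5
h_2 = 2.5
x_3 = 4.5
y_3 = 7.5
z_3 = 5
x_4 = 13
y_4 = 11.5
z_4 = 3
r_4 = 3
x_5 = 4.5
y_5 = 13.5
z_5 = 7
x_6 = 11.5
y_6 = 11.5
z_6 = 10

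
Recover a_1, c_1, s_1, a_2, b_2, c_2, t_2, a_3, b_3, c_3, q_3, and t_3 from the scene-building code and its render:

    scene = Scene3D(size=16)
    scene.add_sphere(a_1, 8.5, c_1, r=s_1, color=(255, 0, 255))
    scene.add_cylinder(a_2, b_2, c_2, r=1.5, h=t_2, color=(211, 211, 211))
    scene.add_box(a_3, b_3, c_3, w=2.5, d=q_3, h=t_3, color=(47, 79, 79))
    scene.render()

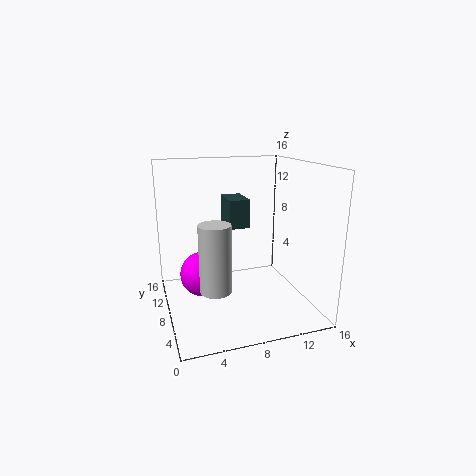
a_1 = 4, c_1 = 4, s_1 = 2.5, a_2 = 4, b_2 = 2.5, c_2 = 5, t_2 = 6.5, a_3 = 8, b_3 = 11, c_3 = 8, q_3 = 4, t_3 = 3.5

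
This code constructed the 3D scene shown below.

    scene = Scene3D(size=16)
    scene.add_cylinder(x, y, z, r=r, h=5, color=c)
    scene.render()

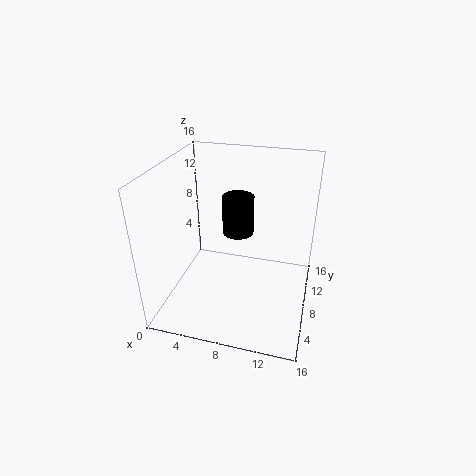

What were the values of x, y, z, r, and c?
x = 6.5; y = 13.5; z = 5.5; r = 2; c = 'black'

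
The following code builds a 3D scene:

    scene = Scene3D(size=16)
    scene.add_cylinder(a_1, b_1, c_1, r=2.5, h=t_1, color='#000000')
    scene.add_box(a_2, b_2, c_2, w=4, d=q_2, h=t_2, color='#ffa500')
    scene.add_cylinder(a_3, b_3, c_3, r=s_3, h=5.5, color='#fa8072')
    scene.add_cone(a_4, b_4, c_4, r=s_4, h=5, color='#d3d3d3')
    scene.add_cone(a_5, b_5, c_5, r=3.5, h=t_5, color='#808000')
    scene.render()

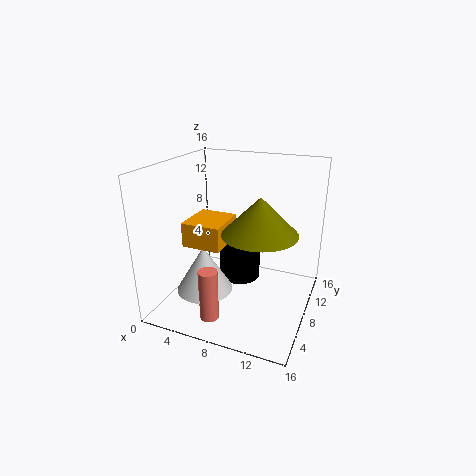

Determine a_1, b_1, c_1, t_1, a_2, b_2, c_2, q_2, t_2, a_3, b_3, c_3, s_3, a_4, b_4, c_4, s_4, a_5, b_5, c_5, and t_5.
a_1 = 7; b_1 = 11; c_1 = 1.5; t_1 = 4; a_2 = 4; b_2 = 3; c_2 = 8.5; q_2 = 4.5; t_2 = 2.5; a_3 = 7; b_3 = 2.5; c_3 = 1; s_3 = 1; a_4 = 5.5; b_4 = 4.5; c_4 = 3; s_4 = 3; a_5 = 12; b_5 = 3.5; c_5 = 11; t_5 = 3.5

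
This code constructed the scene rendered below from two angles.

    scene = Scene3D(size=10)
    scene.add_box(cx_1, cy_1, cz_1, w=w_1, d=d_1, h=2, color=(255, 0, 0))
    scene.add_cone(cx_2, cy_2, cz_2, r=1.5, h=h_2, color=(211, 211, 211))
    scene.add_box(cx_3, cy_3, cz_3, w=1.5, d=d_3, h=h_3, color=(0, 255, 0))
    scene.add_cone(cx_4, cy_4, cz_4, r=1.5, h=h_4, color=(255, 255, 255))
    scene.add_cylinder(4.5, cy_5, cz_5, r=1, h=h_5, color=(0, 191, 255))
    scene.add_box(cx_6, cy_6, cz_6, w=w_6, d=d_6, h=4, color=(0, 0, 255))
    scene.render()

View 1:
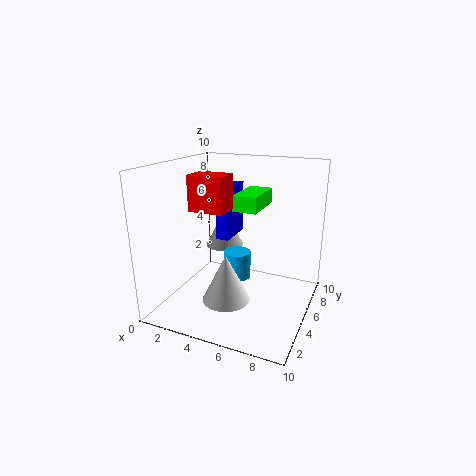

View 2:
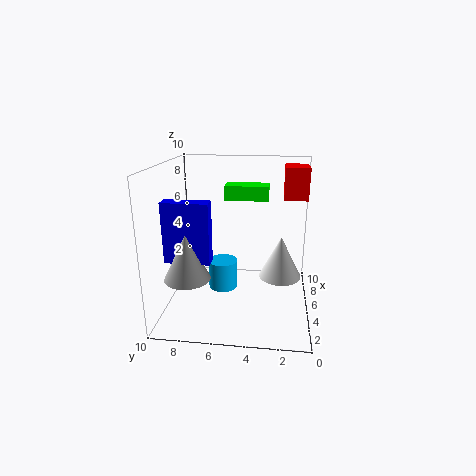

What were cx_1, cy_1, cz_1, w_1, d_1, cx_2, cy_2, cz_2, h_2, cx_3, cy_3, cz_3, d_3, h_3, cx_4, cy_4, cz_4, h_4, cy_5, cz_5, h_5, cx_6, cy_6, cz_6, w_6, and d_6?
cx_1 = 4; cy_1 = 0.5; cz_1 = 8; w_1 = 2; d_1 = 1.5; cx_2 = 2.5; cy_2 = 8; cz_2 = 3; h_2 = 3; cx_3 = 5.5; cy_3 = 3; cz_3 = 7.5; d_3 = 3; h_3 = 1; cx_4 = 5.5; cy_4 = 2; cz_4 = 2; h_4 = 3; cy_5 = 6; cz_5 = 1.5; h_5 = 2; cx_6 = 2.5; cy_6 = 6.5; cz_6 = 4; w_6 = 1; d_6 = 3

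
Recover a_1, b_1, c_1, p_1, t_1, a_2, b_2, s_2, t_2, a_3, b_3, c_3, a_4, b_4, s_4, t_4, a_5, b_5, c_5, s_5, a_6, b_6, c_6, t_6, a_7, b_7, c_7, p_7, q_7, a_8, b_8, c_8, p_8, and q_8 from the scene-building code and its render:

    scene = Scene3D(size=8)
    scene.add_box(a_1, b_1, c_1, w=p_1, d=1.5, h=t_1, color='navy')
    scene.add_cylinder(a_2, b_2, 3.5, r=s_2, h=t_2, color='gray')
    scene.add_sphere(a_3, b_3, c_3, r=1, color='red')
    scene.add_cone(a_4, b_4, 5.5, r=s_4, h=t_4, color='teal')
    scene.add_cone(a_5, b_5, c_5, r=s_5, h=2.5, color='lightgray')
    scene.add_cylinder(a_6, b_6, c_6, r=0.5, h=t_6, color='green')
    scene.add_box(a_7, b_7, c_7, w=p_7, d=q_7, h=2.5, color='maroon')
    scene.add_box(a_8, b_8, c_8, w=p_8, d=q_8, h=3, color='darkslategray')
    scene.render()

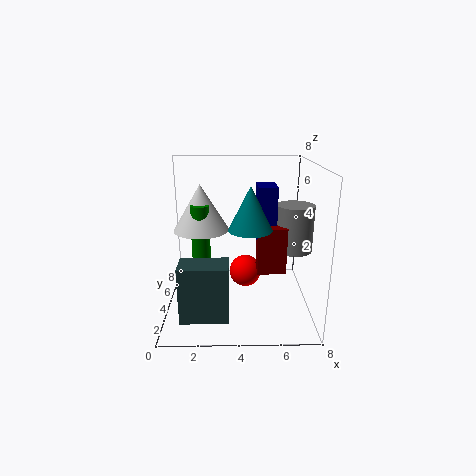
a_1 = 5, b_1 = 3, c_1 = 4, p_1 = 1, t_1 = 3, a_2 = 7, b_2 = 3.5, s_2 = 1, t_2 = 2.5, a_3 = 4.5, b_3 = 6, c_3 = 1, a_4 = 4.5, b_4 = 1, s_4 = 1, t_4 = 2, a_5 = 2, b_5 = 4, c_5 = 4.5, s_5 = 1.5, a_6 = 2, b_6 = 3.5, c_6 = 2, t_6 = 4, a_7 = 5, b_7 = 2.5, c_7 = 2.5, p_7 = 1.5, q_7 = 1.5, a_8 = 1, b_8 = 1, c_8 = 0.5, p_8 = 2.5, q_8 = 1.5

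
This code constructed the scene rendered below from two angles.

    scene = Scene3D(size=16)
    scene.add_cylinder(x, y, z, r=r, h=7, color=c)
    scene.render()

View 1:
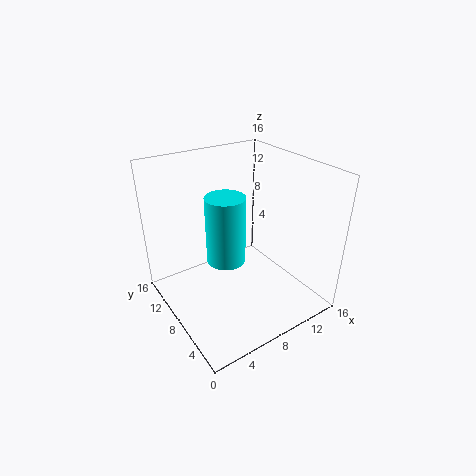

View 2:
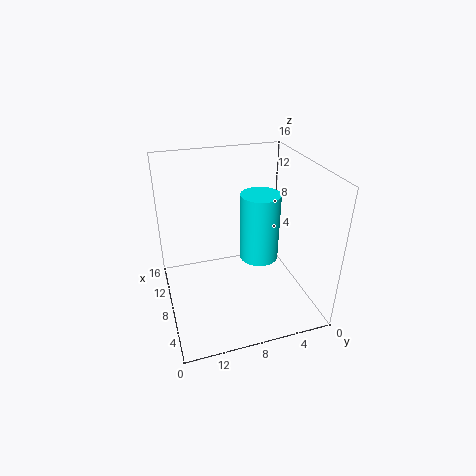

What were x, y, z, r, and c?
x = 5.5
y = 6.5
z = 7
r = 2
c = 'cyan'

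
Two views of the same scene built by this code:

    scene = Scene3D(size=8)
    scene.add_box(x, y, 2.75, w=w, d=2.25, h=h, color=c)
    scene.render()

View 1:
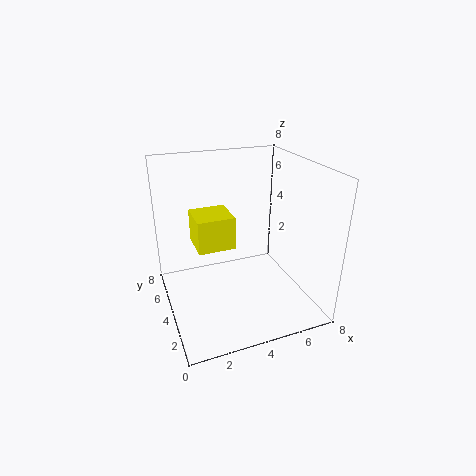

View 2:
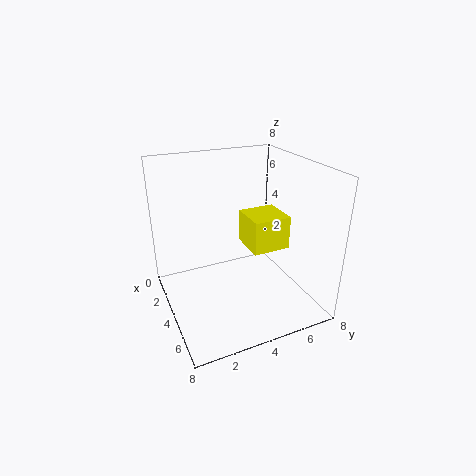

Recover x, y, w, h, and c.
x = 2, y = 5, w = 2.25, h = 2, c = 'yellow'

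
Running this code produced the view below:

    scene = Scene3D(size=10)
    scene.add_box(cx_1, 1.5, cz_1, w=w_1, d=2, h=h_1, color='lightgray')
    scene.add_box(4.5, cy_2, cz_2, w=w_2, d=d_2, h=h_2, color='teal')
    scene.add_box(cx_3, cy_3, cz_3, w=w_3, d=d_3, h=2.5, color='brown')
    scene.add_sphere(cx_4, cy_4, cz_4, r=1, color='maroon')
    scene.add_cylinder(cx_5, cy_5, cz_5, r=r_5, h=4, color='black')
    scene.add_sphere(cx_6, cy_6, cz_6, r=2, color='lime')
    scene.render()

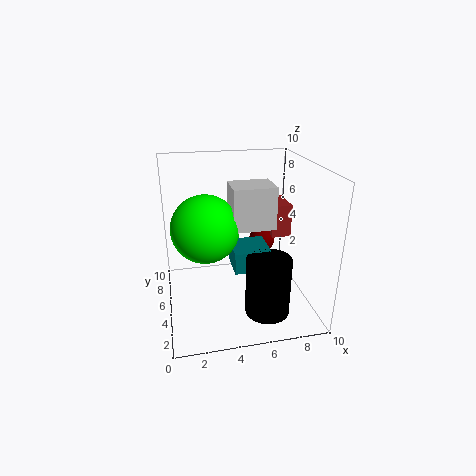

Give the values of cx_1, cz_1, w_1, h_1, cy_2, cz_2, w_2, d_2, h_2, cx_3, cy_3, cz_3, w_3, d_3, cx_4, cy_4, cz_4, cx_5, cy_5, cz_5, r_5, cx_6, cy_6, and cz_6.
cx_1 = 4, cz_1 = 7, w_1 = 2.5, h_1 = 2.5, cy_2 = 3.5, cz_2 = 3, w_2 = 2.5, d_2 = 2.5, h_2 = 1.5, cx_3 = 8, cy_3 = 6.5, cz_3 = 4, w_3 = 1.5, d_3 = 2.5, cx_4 = 7.5, cy_4 = 7.5, cz_4 = 3.5, cx_5 = 6.5, cy_5 = 2.5, cz_5 = 0.5, r_5 = 1.5, cx_6 = 2.5, cy_6 = 2.5, cz_6 = 7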